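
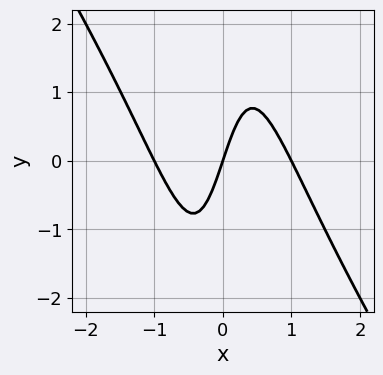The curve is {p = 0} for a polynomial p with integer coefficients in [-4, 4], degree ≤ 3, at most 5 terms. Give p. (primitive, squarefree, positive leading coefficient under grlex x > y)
3*x^3 + 2*x^2*y - 3*x + y

(a) Degree: no degree-2 curve has this shape, so deg p = 3.
(b) From the axis intercepts and sections: the x-axis gridline crossings are at x ∈ {-1, 0, 1}; one y-axis crossing is at y = 0.
(c) Matching integer coefficients to the picture gives p.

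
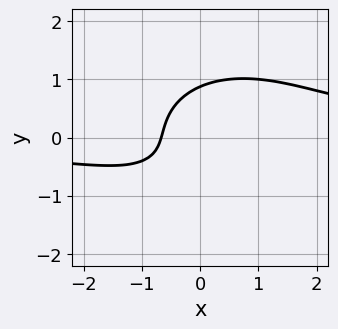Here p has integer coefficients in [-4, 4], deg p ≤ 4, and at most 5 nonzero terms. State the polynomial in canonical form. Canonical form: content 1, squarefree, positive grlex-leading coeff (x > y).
2*x^2*y + 3*y^3 - 3*x - 2

deg p = 3. A generic line meets the curve in up to 3 points.
The integer polynomial consistent with all of this is the stated p.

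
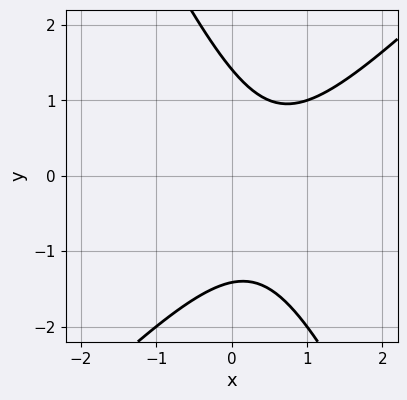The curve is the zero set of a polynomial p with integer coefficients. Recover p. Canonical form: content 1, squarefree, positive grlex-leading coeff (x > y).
2*x^2 - x*y - y^2 - 2*x + 2

1. Degree: no degree-1 curve has this shape, so deg p = 2.
2. Observable constraints: the curve avoids every integer x-axis point in the box.
3. The integer polynomial consistent with all of this is the stated p.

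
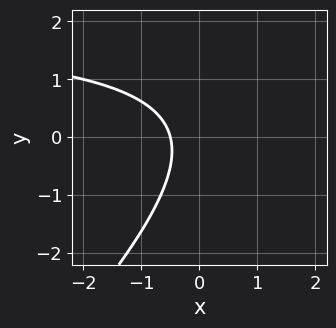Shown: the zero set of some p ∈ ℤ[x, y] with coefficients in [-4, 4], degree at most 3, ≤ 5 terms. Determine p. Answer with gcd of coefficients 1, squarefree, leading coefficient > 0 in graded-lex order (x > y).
(a) The degree is 2 — a generic line meets the curve in up to 2 points.
(b) From the visible intercepts: the curve avoids every integer y-axis point in the box.
(c) Fitting integer coefficients to these (and the overall shape) gives p.

x*y - y^2 - 2*x - 1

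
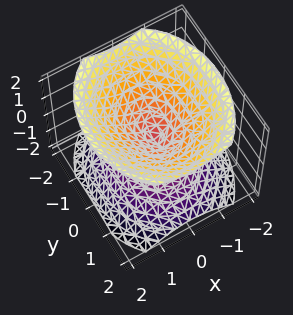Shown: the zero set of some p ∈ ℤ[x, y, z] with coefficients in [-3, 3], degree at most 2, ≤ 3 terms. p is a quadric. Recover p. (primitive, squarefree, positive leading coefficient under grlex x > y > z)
3*x^2 + 2*y^2 - 3*z^2

First, the picture has 2 separate pieces.
Then, degree: a double cone through the origin; a quadric, so deg p = 2.
Next, symmetries: mirror symmetry z ↦ −z ⇒ only even powers of z; it's symmetric under x → −x, forcing even powers of x; it's symmetric under y → −y, forcing even powers of y.
Next, observable constraints: one y-axis crossing is at y = 0; it meets the z-axis at z = 0 (among the integer gridlines); one x-axis crossing is at x = 0.
Finally, the integer polynomial consistent with all of this is the stated p.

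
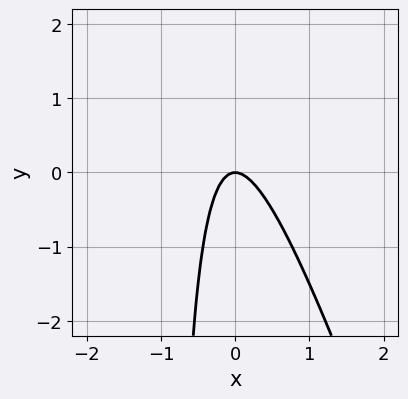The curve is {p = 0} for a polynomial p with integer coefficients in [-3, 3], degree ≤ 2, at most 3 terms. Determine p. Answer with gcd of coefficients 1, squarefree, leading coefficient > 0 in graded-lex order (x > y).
deg p = 2. No degree-1 curve has this shape.
Observable constraints: it meets the x-axis at x = 0 (among the integer gridlines); one y-axis crossing is at y = 0.
Fitting integer coefficients to these (and the overall shape) gives p.

3*x^2 + x*y + y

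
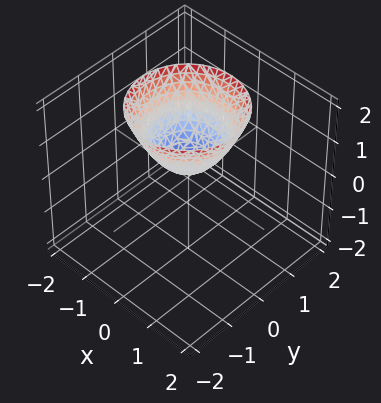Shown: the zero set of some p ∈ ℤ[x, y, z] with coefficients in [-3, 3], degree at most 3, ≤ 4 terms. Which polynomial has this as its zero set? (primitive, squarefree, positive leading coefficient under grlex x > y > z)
3*x^2 + 3*y^2 - 3*z + 1

deg p = 2. A generic line meets the surface in up to 2 points.
Symmetries: rotational symmetry about the z-axis ⇒ p depends on x, y only through x² + y².
Checking where it meets the axes: a circular section at z = 2 has radius between 1 and 2; no x-intercept at any integer in the box; it misses every integer gridline on the y-axis.
Assembling these constraints gives the stated polynomial.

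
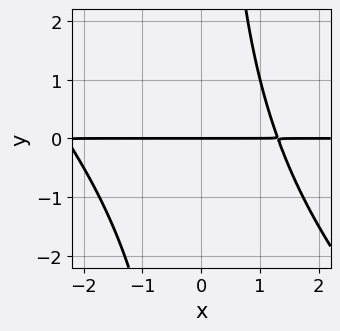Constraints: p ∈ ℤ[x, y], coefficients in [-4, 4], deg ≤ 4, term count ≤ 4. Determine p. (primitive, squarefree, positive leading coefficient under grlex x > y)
(a) Degree: the shape is more complex than any degree-2 curve, so deg p = 3.
(b) From the axis intercepts and sections: one y-axis crossing is at y = 0; every point of the x-axis in the box is on the curve.
(c) Putting this together gives p.

x^2*y + x*y^2 + x*y - 3*y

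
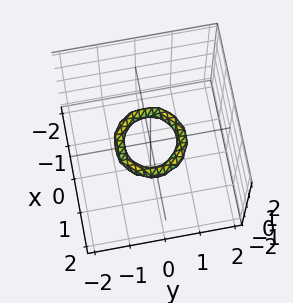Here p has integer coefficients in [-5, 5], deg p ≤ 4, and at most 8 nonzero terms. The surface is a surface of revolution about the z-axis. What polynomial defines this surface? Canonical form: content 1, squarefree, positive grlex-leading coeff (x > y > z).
The degree is 4 — no degree-3 surface has this shape.
Symmetries: rotational symmetry about the z-axis ⇒ p depends on x, y only through x² + y².
Observable constraints: a circular section at z = 0 has radius between 0 and 1; no z-intercept at any integer in the box; among the integer gridlines, it crosses the x-axis at x ∈ {-1, 1}; among the integer gridlines, it crosses the y-axis at y ∈ {-1, 1}.
Together with the visible shape, these determine p as stated.

2*x^4 + 4*x^2*y^2 + 2*y^4 - 3*x^2 - 3*y^2 + 3*z^2 + 1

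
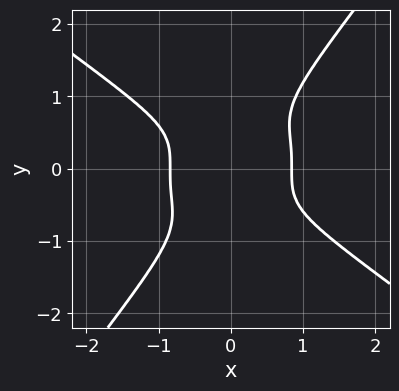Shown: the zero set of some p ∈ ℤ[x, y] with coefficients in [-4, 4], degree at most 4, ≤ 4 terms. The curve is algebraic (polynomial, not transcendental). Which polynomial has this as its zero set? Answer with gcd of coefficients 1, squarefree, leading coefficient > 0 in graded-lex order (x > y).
2*x^4 + 3*x*y^3 - 3*y^4 - 1

1. Degree: a generic line meets the curve in up to 4 points, so deg p = 4.
2. Checking where it meets the axes: the curve avoids every integer y-axis point in the box.
3. Putting this together gives p.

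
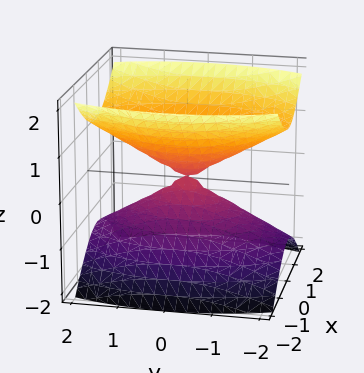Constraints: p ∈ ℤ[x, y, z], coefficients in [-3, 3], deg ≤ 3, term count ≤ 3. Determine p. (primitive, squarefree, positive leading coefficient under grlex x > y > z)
3*x^2 + y^2 - 3*z^2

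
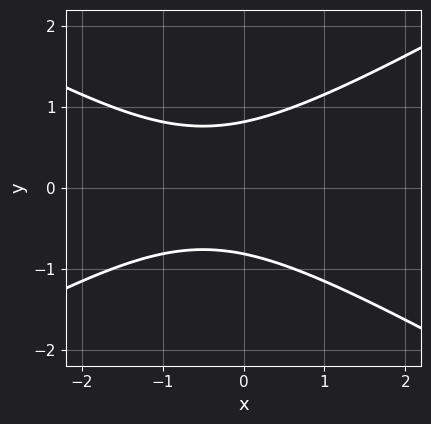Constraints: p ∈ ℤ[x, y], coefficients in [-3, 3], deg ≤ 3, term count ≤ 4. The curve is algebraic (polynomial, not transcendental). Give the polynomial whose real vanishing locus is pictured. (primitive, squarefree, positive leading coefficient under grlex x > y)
x^2 - 3*y^2 + x + 2

First, deg p = 2.
Next, symmetries: mirror symmetry y ↦ −y ⇒ only even powers of y.
Then, from the axis intercepts and sections: no x-intercept at any integer in the box.
Finally, assembling these constraints gives the stated polynomial.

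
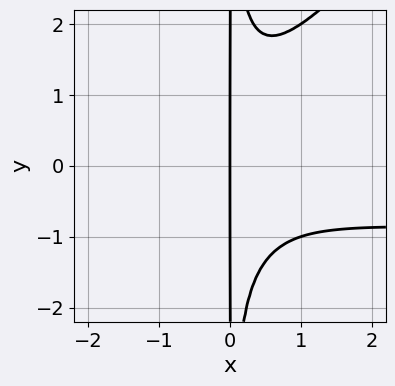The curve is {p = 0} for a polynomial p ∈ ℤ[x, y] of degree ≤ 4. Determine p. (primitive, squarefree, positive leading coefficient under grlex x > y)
(a) The degree is 4 — no degree-3 curve has this shape.
(b) Observable constraints: one x-axis crossing is at x = 0; every point of the y-axis in the box is on the curve.
(c) The integer polynomial consistent with all of this is the stated p.

x^3*y - x^2*y^2 + x^3 + x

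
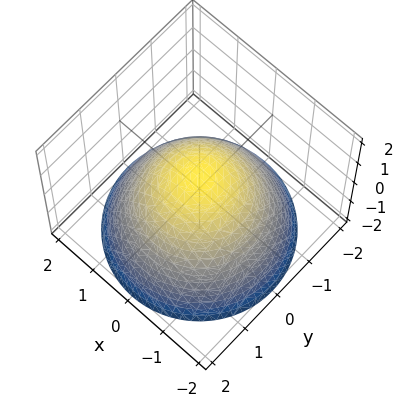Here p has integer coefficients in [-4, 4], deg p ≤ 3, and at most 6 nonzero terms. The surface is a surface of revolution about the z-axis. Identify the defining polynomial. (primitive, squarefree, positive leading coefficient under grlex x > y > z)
2*x^2 + 2*y^2 + 3*z - 2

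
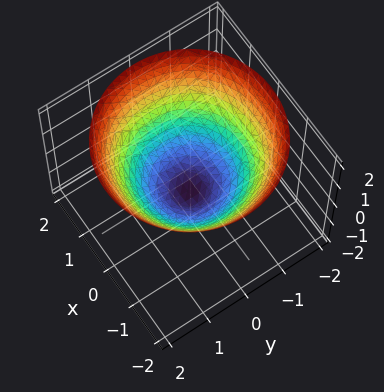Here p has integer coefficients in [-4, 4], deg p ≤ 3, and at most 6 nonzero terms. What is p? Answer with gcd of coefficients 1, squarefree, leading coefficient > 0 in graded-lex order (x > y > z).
(a) deg p = 2. The shape is more complex than any degree-1 surface.
(b) Symmetry: every cross-section ⟂ z is a circle, so x, y appear only via x² + y².
(c) Against the integer gridlines: among the integer gridlines, it crosses the x-axis at x ∈ {-1, 1}; a circular section at z = 0 has radius exactly 1.
(d) Solving for integer coefficients yields p as stated. Check: (0, -1, 0) on the y-axis lies on the surface, and p(0, -1, 0) = 0. ✓

2*x^2 + 2*y^2 - 3*z - 2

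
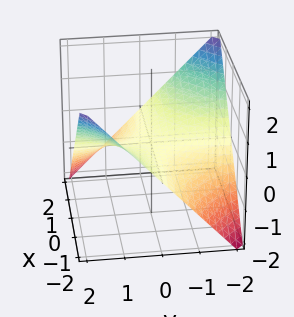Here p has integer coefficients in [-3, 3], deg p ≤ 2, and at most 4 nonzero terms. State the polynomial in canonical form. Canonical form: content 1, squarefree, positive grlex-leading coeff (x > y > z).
x*y + 2*z

The degree is 2 — a hyperbolic paraboloid; a quadric.
Against the integer gridlines: the visible x-axis segment lies entirely on the surface; the visible y-axis segment lies entirely on the surface.
Matching integer coefficients to the picture gives p.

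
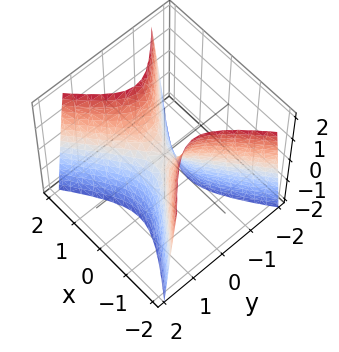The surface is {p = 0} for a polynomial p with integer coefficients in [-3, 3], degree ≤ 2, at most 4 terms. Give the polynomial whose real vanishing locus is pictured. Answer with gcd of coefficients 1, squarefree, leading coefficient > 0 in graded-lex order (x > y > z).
2*x^2 - 3*y^2 - z

(a) deg p = 2.
(b) Symmetries: it's symmetric under y → −y, forcing even powers of y; it's symmetric under x → −x, forcing even powers of x.
(c) Observable constraints: it crosses the x-axis at the gridline x = 0; it crosses the z-axis at the gridline z = 0.
(d) Together with the visible shape, these determine p as stated.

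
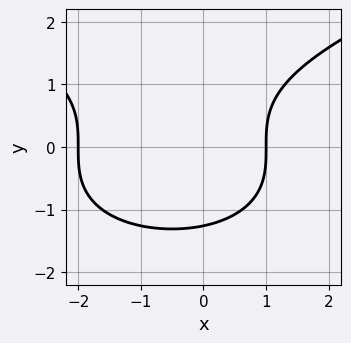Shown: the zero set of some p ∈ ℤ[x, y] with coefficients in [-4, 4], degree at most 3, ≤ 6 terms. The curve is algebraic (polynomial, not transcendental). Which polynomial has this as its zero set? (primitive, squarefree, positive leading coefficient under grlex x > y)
First, deg p = 3. No degree-2 curve has this shape.
Next, reading off the gridlines: among the integer gridlines, it crosses the x-axis at x ∈ {-2, 1}.
Finally, matching integer coefficients to the picture gives p.

y^3 - x^2 - x + 2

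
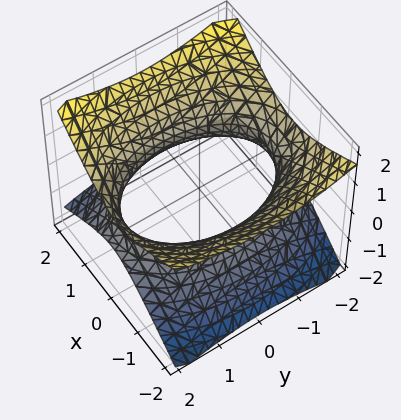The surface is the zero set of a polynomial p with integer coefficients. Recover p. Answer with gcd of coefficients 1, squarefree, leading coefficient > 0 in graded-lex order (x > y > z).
2*x^2 + x*z + y^2 - 3*z^2 - 3

First, deg p = 2.
Next, reading off the gridlines: the surface avoids every integer z-axis point in the box.
Finally, putting this together gives p.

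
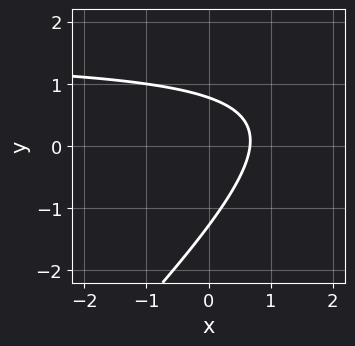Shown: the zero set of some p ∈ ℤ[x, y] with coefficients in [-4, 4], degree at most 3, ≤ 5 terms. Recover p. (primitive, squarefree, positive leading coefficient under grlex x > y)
(a) Degree: the shape is more complex than any degree-1 curve, so deg p = 2.
(b) The integer polynomial consistent with all of this is the stated p.

2*x*y - 2*y^2 - 3*x - y + 2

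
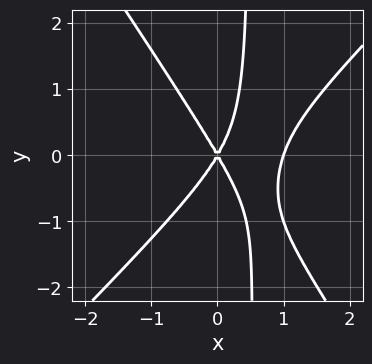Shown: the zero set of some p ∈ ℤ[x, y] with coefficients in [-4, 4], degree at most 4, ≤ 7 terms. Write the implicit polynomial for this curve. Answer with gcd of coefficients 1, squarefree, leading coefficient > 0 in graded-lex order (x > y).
3*x^3 - x^2*y - 2*x*y^2 - 3*x^2 + y^2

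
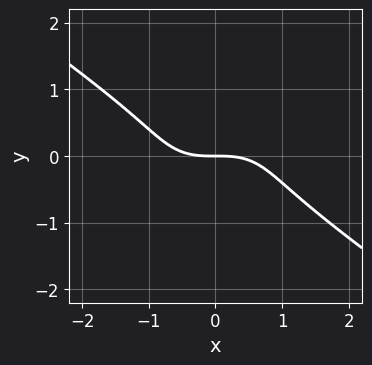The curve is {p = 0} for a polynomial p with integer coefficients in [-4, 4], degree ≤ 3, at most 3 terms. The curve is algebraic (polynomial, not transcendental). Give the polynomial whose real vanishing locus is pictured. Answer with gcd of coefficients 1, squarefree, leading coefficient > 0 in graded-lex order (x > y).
x^3 + 3*y^3 + 2*y

First, degree: no degree-2 curve has this shape, so deg p = 3.
Next, from the axis intercepts and sections: it meets the x-axis at x = 0 (among the integer gridlines); one y-axis crossing is at y = 0.
Finally, putting this together gives p.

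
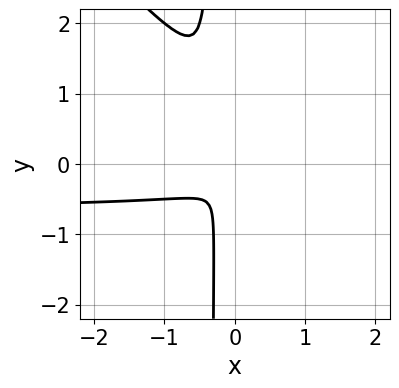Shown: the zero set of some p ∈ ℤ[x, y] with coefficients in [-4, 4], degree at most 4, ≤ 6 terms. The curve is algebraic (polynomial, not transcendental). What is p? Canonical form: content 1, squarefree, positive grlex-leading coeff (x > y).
1. Degree: no degree-2 curve has this shape, so deg p = 3.
2. Putting this together gives p.

3*x^2*y + 3*x*y^2 + 2*x^2 + y^2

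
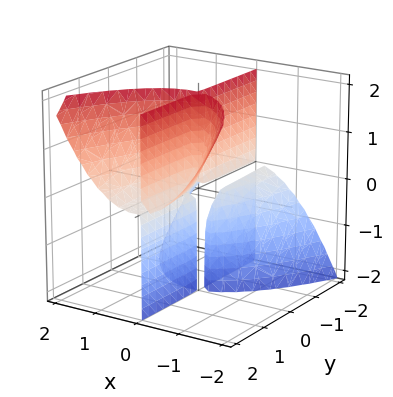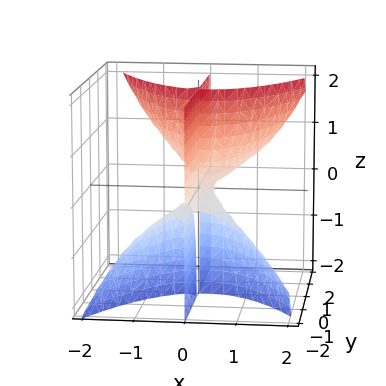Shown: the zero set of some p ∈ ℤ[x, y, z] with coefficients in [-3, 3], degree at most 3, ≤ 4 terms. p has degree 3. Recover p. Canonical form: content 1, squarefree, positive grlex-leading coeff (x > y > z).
3*x^3 - 3*x*y*z - x^2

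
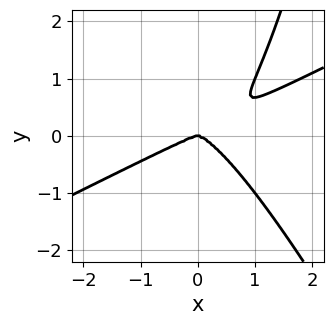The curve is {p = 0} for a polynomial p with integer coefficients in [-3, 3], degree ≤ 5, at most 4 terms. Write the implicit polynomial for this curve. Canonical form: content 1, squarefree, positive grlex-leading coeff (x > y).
2*x^4 - 3*x^3*y - 2*x^2*y^2 + 3*y^3

1. deg p = 4.
2. Observable constraints: it crosses the x-axis at the gridline x = 0; it crosses the y-axis at the gridline y = 0.
3. Assembling these constraints gives the stated polynomial.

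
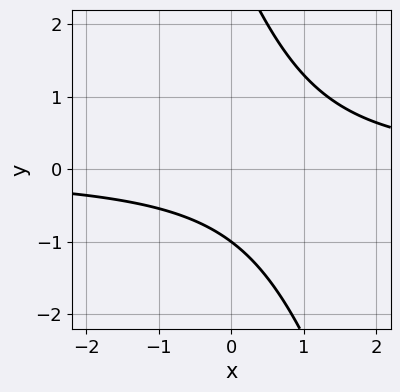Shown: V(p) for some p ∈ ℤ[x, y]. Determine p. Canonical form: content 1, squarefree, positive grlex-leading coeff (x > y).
(a) deg p = 2. The shape is more complex than any degree-1 curve.
(b) From the visible intercepts: one y-axis crossing is at y = -1; it misses every integer gridline on the x-axis.
(c) The integer polynomial consistent with all of this is the stated p.

3*x*y + y^2 - 2*y - 3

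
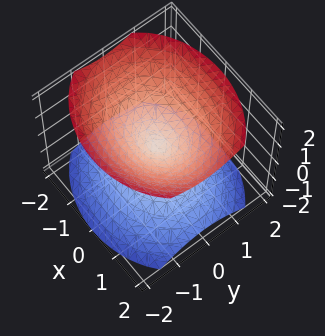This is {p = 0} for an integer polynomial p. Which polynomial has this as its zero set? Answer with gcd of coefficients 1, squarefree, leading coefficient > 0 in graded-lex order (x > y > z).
The picture has 2 separate pieces.
The degree is 2 — two nappes meeting at a single point; a quadric.
Symmetries: mirror symmetry y ↦ −y ⇒ only even powers of y; mirror symmetry x ↦ −x ⇒ only even powers of x; mirror symmetry z ↦ −z ⇒ only even powers of z.
From the visible intercepts: one x-axis crossing is at x = 0; it crosses the y-axis at the gridline y = 0; it crosses the z-axis at the gridline z = 0.
These observations pin down the coefficients.

2*x^2 + 3*y^2 - 3*z^2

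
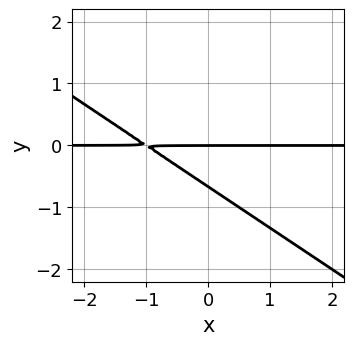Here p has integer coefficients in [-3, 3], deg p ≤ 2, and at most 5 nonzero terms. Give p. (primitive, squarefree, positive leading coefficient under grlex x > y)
2*x*y + 3*y^2 + 2*y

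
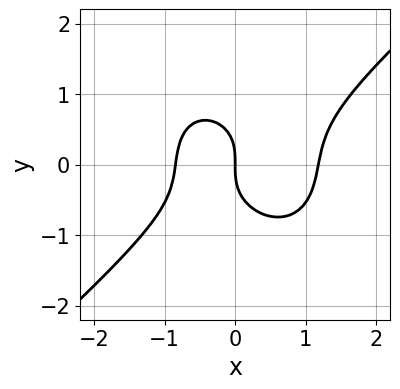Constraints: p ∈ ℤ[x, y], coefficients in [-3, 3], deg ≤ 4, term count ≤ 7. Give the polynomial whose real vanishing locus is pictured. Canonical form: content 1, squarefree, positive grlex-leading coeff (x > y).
3*x^3 - x^2*y - 3*y^3 - x^2 - 3*x

(a) Degree: a generic line meets the curve in up to 3 points, so deg p = 3.
(b) From the visible intercepts: it meets the x-axis at x = 0 (among the integer gridlines); one y-axis crossing is at y = 0.
(c) Solving for integer coefficients yields p as stated.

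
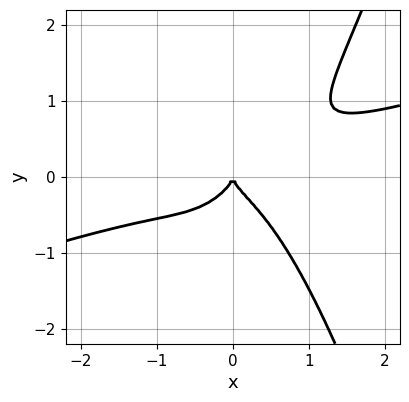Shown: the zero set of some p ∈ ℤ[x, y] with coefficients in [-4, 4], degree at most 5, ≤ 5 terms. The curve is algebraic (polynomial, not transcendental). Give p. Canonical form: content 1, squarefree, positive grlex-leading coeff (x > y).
x^4 - 3*x^3*y + 2*y^3 + x^2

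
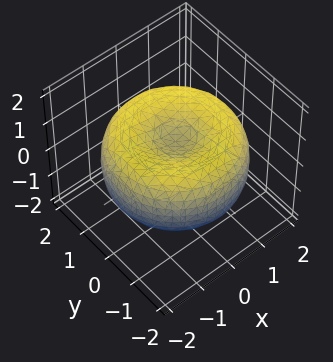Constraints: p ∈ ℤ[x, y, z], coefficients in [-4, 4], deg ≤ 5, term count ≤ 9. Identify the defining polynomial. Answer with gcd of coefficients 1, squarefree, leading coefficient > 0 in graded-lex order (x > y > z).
First, the degree is 4 — the shape is more complex than any degree-3 surface.
Next, symmetries: the surface is invariant under rotation about z: p = q(x² + y², z).
Next, observable constraints: a circular section at z = -1 has radius exactly 1.
Finally, the integer polynomial consistent with all of this is the stated p.

x^4 + 2*x^2*y^2 + y^4 - 3*x^2 - 3*y^2 + 3*z^2 - 1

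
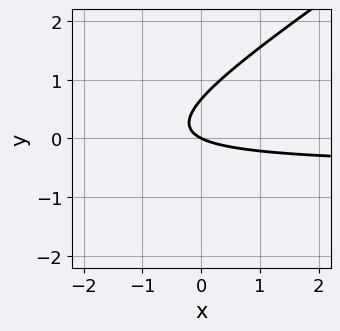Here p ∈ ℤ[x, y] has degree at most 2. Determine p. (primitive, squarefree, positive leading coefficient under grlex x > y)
2*x*y - 3*y^2 + x + 2*y

(a) deg p = 2.
(b) From the visible intercepts: it meets the x-axis at x = 0 (among the integer gridlines); it meets the y-axis at y = 0 (among the integer gridlines).
(c) Matching integer coefficients to the picture gives p.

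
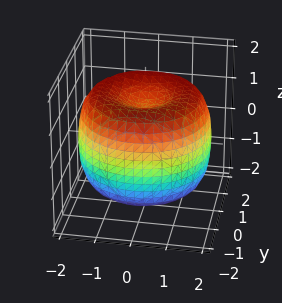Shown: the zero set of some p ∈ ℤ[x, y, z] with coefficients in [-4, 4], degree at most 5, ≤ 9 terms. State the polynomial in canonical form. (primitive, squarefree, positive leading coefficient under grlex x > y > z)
Degree: no degree-3 surface has this shape, so deg p = 4.
By symmetry, the z-axis is an axis of rotation, so x and y enter only as x² + y².
Against the integer gridlines: among the integer gridlines, it crosses the z-axis at z ∈ {-1, 1}; a circular section at z = -1 has radius between 1 and 2.
Solving for integer coefficients yields p as stated.

x^4 + 2*x^2*y^2 + y^4 - 3*x^2 - 3*y^2 + 2*z^2 - 2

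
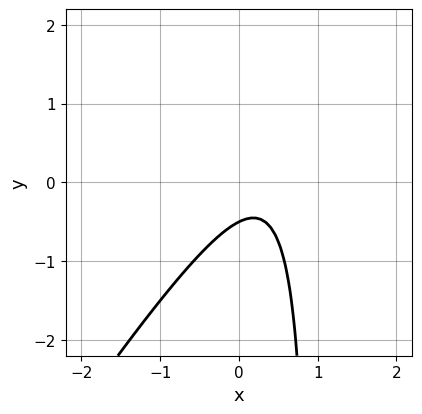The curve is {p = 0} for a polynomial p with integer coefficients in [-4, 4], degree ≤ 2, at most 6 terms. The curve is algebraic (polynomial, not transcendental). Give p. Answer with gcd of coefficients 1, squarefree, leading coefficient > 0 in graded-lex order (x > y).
3*x^2 - 2*x*y - 2*x + 2*y + 1

(a) The degree is 2 — a generic line meets the curve in up to 2 points.
(b) Observable constraints: no x-intercept at any integer in the box.
(c) These observations pin down the coefficients.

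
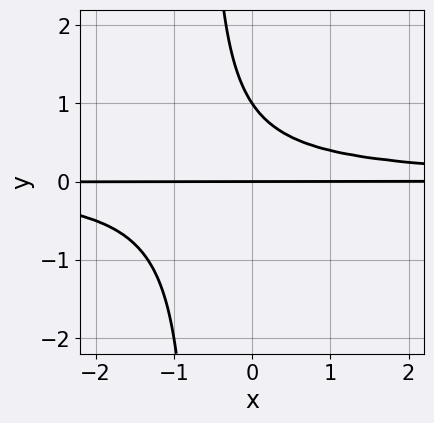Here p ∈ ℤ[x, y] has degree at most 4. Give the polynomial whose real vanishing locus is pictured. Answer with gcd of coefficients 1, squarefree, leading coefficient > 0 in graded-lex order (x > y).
3*x*y^2 + 2*y^2 - 2*y

1. The degree is 3 — no degree-2 curve has this shape.
2. Observable constraints: the visible x-axis segment lies entirely on the curve; among the integer gridlines, it crosses the y-axis at y ∈ {0, 1}.
3. Together with the visible shape, these determine p as stated.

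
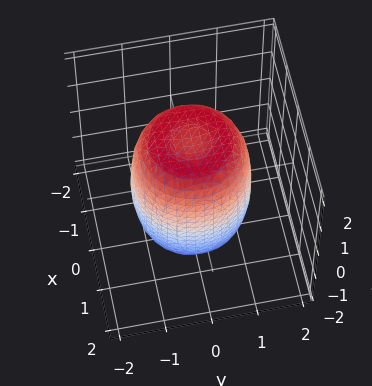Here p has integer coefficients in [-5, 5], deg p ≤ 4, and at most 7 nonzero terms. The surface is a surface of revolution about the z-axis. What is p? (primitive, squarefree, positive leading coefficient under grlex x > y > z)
2*x^4 + 4*x^2*y^2 + 2*y^4 - 2*x^2 - 2*y^2 + z^2 - 2

1. deg p = 4. No degree-3 surface has this shape.
2. Symmetries: the z-axis is an axis of rotation, so x and y enter only as x² + y².
3. Observable constraints: a circular section at z = -1 has radius between 1 and 2.
4. Assembling these constraints gives the stated polynomial.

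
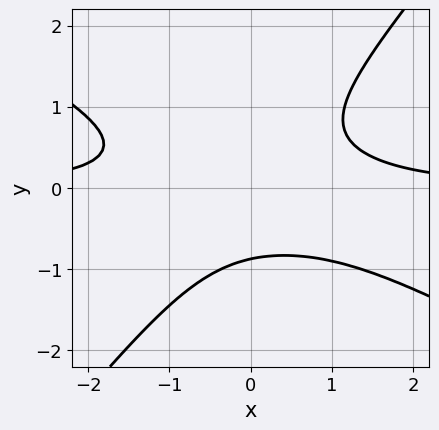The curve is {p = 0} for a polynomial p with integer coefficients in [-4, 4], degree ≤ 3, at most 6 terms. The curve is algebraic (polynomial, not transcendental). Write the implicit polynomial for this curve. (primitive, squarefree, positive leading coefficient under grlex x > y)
2*x^2*y + 2*x*y^2 - 3*y^3 - 2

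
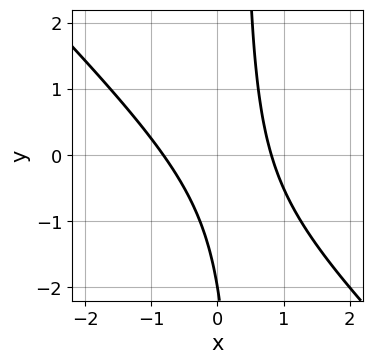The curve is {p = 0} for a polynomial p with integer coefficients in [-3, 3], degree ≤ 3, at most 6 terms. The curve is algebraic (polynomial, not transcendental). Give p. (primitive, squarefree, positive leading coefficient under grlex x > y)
First, deg p = 2.
Then, reading off the gridlines: it meets the y-axis at y = -2 (among the integer gridlines).
Finally, these observations pin down the coefficients.

3*x^2 + 3*x*y - y - 2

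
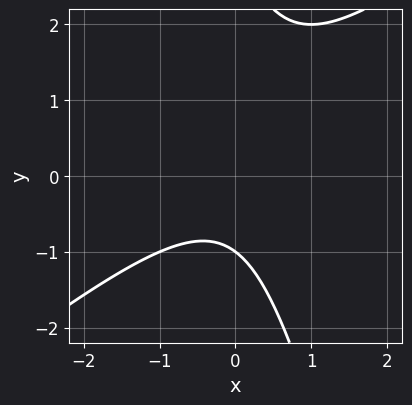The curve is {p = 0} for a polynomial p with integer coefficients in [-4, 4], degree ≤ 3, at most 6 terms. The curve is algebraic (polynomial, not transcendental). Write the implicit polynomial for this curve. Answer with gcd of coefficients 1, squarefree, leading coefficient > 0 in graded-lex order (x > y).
3*x^2 - 3*x*y - y^2 + 2*y + 3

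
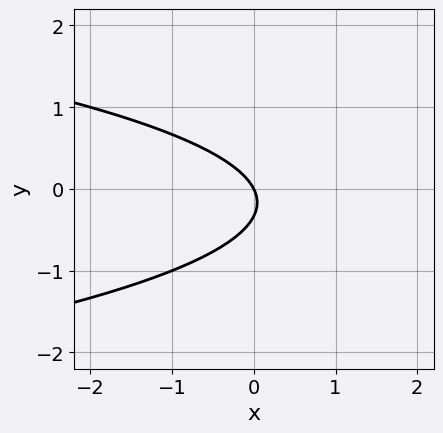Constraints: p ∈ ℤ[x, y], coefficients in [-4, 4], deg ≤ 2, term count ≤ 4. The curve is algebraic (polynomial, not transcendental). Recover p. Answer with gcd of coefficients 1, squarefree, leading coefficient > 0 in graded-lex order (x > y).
(a) deg p = 2.
(b) From the axis intercepts and sections: it crosses the y-axis at the gridline y = 0; it meets the x-axis at x = 0 (among the integer gridlines).
(c) Matching integer coefficients to the picture gives p.

3*y^2 + 2*x + y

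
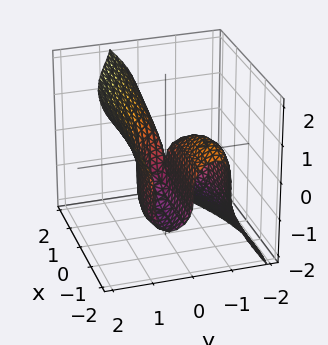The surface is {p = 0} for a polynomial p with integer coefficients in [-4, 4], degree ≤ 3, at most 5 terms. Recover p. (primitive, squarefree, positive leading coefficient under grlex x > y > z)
x^2*y + 2*y^3 - z^3 + 3*x*y

1. Degree: a generic line meets the surface in up to 3 points, so deg p = 3.
2. From the axis intercepts and sections: every point of the x-axis in the box is on the surface; it meets the z-axis at z = 0 (among the integer gridlines); one y-axis crossing is at y = 0.
3. These observations pin down the coefficients.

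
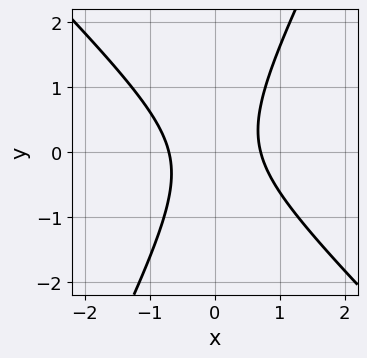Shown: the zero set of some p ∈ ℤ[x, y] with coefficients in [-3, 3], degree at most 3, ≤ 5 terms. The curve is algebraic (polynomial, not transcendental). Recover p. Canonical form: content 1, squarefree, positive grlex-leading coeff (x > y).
2*x^2 + x*y - y^2 - 1

(a) The degree is 2 — the shape is more complex than any degree-1 curve.
(b) Observable constraints: it misses every integer gridline on the y-axis.
(c) Putting this together gives p.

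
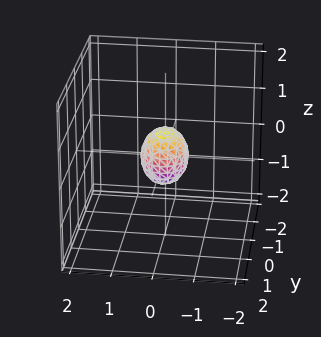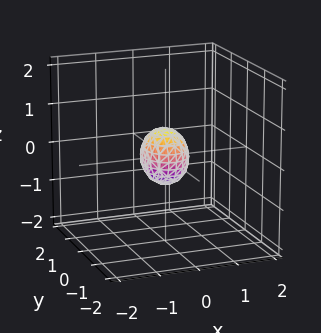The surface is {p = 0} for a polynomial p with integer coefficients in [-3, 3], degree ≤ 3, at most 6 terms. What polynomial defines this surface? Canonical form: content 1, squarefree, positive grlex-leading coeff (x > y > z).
3*x^2 + 2*y^2 + 2*z^2 - 1

First, degree: a closed, bounded, convex surface; a quadric, so deg p = 2.
Next, symmetries: it's symmetric under y → −y, forcing even powers of y; it's symmetric under x → −x, forcing even powers of x; it's symmetric under z → −z, forcing even powers of z.
Finally, fitting integer coefficients to these (and the overall shape) gives p.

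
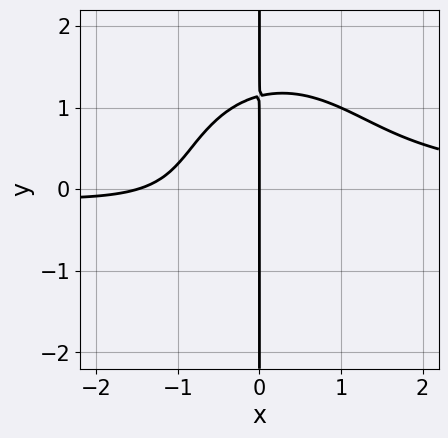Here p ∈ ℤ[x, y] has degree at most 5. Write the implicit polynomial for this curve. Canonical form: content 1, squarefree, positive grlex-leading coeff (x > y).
(a) Degree: a generic line meets the curve in up to 4 points, so deg p = 4.
(b) Against the integer gridlines: every point of the y-axis in the box is on the curve; it crosses the x-axis at the gridline x = 0.
(c) Matching integer coefficients to the picture gives p.

3*x^3*y + 2*x*y^3 - 2*x^2 - 3*x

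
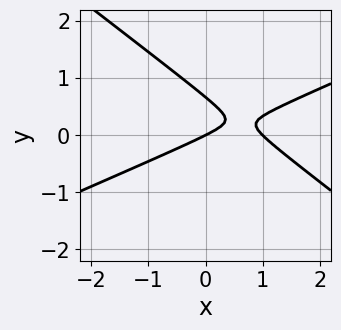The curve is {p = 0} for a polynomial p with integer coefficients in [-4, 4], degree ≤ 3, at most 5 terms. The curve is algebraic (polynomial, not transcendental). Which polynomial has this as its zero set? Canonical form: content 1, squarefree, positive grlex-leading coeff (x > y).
x^2 - x*y - 3*y^2 - x + 2*y

First, the degree is 2 — no degree-1 curve has this shape.
Next, against the integer gridlines: among the integer gridlines, it crosses the x-axis at x ∈ {0, 1}; it meets the y-axis at y = 0 (among the integer gridlines).
Finally, putting this together gives p.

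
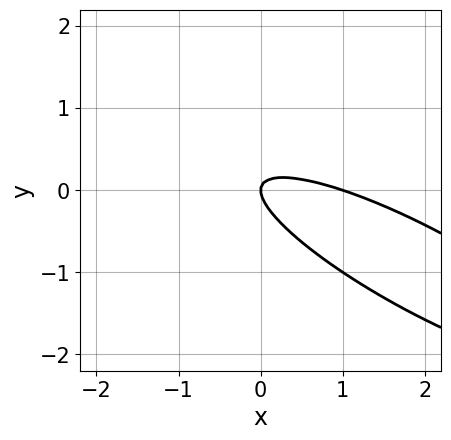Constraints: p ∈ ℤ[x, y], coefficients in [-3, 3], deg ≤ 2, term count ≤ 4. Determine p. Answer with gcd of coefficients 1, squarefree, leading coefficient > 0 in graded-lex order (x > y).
Degree: no degree-1 curve has this shape, so deg p = 2.
From the visible intercepts: it crosses the y-axis at the gridline y = 0; the x-axis gridline crossings are at x ∈ {0, 1}.
Solving for integer coefficients yields p as stated.

x^2 + 3*x*y + 3*y^2 - x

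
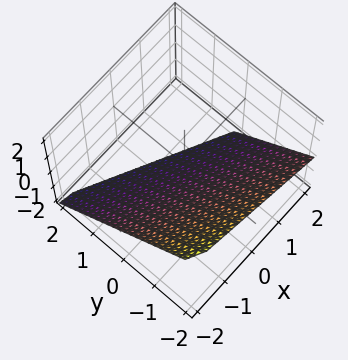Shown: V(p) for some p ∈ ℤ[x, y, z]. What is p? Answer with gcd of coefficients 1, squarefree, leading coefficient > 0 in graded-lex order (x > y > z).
(a) Degree: the surface is flat (a plane), so deg p = 1.
(b) Observable constraints: one y-axis crossing is at y = -1; it crosses the x-axis at the gridline x = -2; it crosses the z-axis at the gridline z = -1.
(c) Putting this together gives p.

x + 2*y + 2*z + 2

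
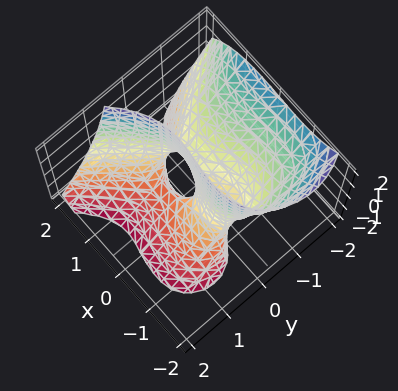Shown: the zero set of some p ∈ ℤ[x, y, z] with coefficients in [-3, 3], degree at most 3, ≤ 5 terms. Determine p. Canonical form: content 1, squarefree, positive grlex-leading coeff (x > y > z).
1. deg p = 3. A generic line meets the surface in up to 3 points.
2. Against the integer gridlines: it meets the y-axis at y = 0 (among the integer gridlines); the visible z-axis segment lies entirely on the surface; the x-axis gridline crossings are at x ∈ {-1, 0, 1}.
3. Together with the visible shape, these determine p as stated.

x^3 - 3*y^2 - 3*y*z - x - 2*y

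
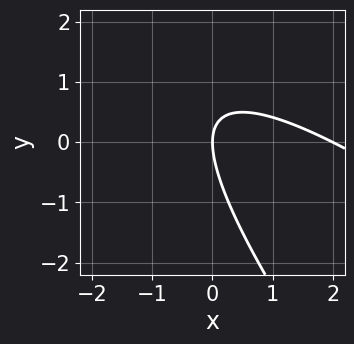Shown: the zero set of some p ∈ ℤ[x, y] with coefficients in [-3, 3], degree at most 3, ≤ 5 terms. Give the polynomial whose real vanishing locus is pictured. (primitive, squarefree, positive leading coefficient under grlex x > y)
x^2 + 2*x*y + y^2 - 2*x

The degree is 2 — the shape is more complex than any degree-1 curve.
From the axis intercepts and sections: the x-axis gridline crossings are at x ∈ {0, 2}; it crosses the y-axis at the gridline y = 0.
Together with the visible shape, these determine p as stated.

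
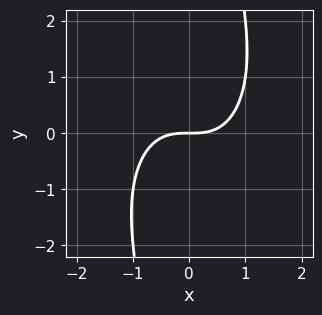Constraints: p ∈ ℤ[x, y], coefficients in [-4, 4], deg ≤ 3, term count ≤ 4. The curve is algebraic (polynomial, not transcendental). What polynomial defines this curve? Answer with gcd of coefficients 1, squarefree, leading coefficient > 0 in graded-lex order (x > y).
2*x^3 + x*y^2 - 3*y

(a) The degree is 3 — the shape is more complex than any degree-2 curve.
(b) Against the integer gridlines: it meets the x-axis at x = 0 (among the integer gridlines); it meets the y-axis at y = 0 (among the integer gridlines).
(c) These observations pin down the coefficients.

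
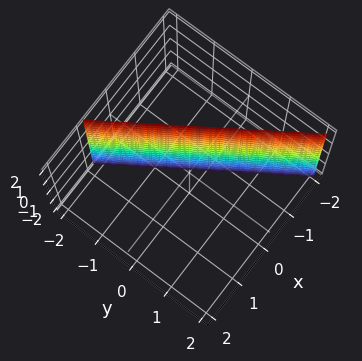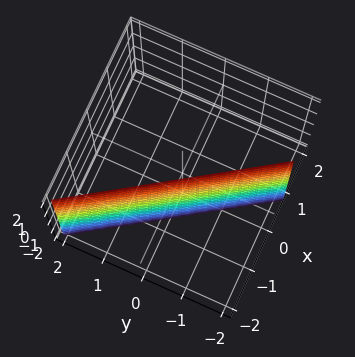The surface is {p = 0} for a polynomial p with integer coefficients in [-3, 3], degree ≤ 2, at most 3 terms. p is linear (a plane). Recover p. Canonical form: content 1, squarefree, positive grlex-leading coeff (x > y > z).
3*x + 2*y + 2

(a) deg p = 1. The surface is flat (a plane).
(b) Observable constraints: no z-intercept at any integer in the box; one y-axis crossing is at y = -1.
(c) These observations pin down the coefficients.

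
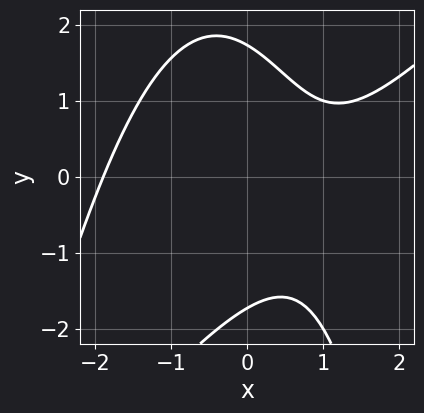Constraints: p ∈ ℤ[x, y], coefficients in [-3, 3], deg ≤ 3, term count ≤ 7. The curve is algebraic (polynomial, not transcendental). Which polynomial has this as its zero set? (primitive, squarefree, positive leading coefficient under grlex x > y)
x^3 - x^2*y - y^2 - 2*x + 3

deg p = 3. No degree-2 curve has this shape.
Putting this together gives p.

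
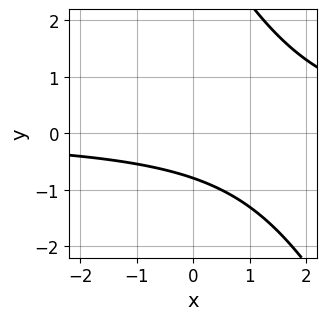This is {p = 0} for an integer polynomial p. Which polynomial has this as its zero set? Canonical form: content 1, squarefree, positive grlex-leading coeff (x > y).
First, degree: a generic line meets the curve in up to 2 points, so deg p = 2.
Then, checking where it meets the axes: the curve avoids every integer x-axis point in the box.
Finally, fitting integer coefficients to these (and the overall shape) gives p.

2*x*y + y^2 - 3*y - 3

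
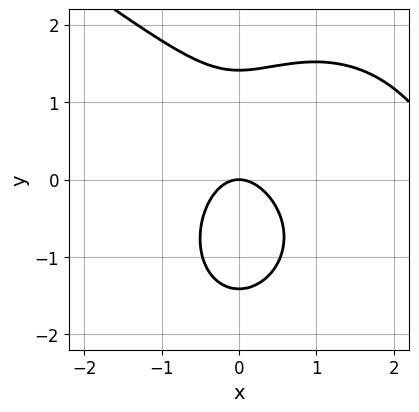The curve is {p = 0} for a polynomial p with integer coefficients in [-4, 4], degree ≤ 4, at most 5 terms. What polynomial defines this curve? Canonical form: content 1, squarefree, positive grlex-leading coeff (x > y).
(a) Degree: the shape is more complex than any degree-2 curve, so deg p = 3.
(b) Against the integer gridlines: it meets the x-axis at x = 0 (among the integer gridlines); it meets the y-axis at y = 0 (among the integer gridlines).
(c) The integer polynomial consistent with all of this is the stated p.

x^3 + x^2*y + y^3 - 3*x^2 - 2*y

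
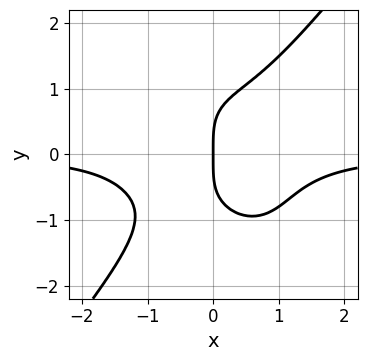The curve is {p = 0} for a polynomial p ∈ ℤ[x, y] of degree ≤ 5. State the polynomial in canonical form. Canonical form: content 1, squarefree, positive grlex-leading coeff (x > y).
1. deg p = 4. No degree-3 curve has this shape.
2. Checking where it meets the axes: it crosses the x-axis at the gridline x = 0; it meets the y-axis at y = 0 (among the integer gridlines).
3. Assembling these constraints gives the stated polynomial.

2*x^3*y - y^4 + 2*x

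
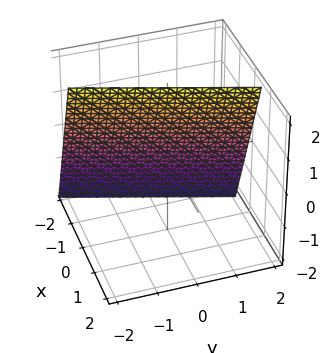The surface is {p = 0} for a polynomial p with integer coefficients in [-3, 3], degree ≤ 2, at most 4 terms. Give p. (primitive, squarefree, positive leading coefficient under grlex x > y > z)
First, deg p = 1. The surface is flat (a plane).
Next, reading off the gridlines: it crosses the y-axis at the gridline y = 2; it crosses the z-axis at the gridline z = 2.
Finally, the integer polynomial consistent with all of this is the stated p.

3*x - y - z + 2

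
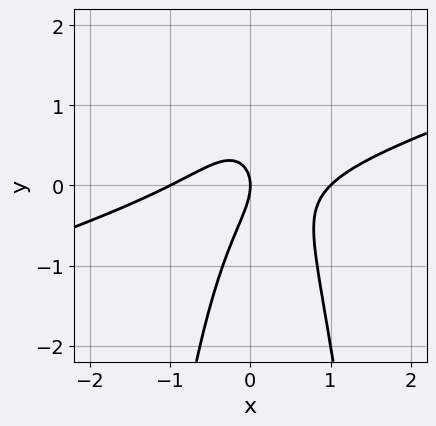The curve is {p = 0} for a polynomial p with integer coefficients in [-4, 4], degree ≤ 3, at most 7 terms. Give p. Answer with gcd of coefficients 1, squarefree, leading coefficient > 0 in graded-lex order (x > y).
x^3 - 3*x^2*y + x*y - y^2 - x

First, deg p = 3. The shape is more complex than any degree-2 curve.
Next, observable constraints: the x-axis gridline crossings are at x ∈ {-1, 0, 1}; one y-axis crossing is at y = 0.
Finally, together with the visible shape, these determine p as stated.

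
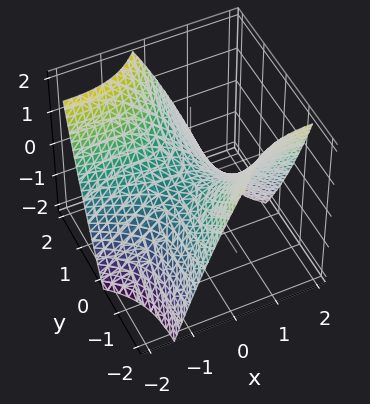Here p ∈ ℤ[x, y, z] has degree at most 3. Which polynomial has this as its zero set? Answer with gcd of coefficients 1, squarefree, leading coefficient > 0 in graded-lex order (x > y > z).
x^2 + 3*x*y - y^2 + 3*z

1. Degree: no degree-1 surface has this shape, so deg p = 2.
2. Against the integer gridlines: it meets the z-axis at z = 0 (among the integer gridlines); it meets the x-axis at x = 0 (among the integer gridlines); one y-axis crossing is at y = 0.
3. Solving for integer coefficients yields p as stated.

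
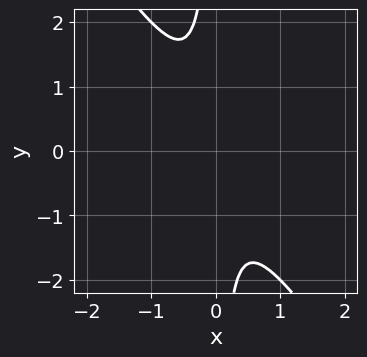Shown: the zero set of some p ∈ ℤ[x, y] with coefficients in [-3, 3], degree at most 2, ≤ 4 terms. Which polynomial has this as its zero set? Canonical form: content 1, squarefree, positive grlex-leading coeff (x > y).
3*x^2 + 2*x*y + 1

(a) deg p = 2. No degree-1 curve has this shape.
(b) Checking where it meets the axes: it misses every integer gridline on the y-axis; it misses every integer gridline on the x-axis.
(c) These observations pin down the coefficients.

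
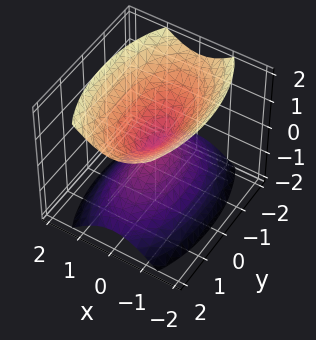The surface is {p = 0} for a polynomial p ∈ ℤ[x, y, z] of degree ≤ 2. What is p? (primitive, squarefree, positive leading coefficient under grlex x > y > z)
3*x^2 + y^2 - 2*z^2

There are 2 components. They look like related sheets of one shape, so recover p as a whole.
deg p = 2. A double cone through the origin; a quadric.
Symmetries: it's symmetric under y → −y, forcing even powers of y; mirror symmetry z ↦ −z ⇒ only even powers of z; mirror symmetry x ↦ −x ⇒ only even powers of x.
Against the integer gridlines: one z-axis crossing is at z = 0; one x-axis crossing is at x = 0; it crosses the y-axis at the gridline y = 0.
Solving for integer coefficients yields p as stated.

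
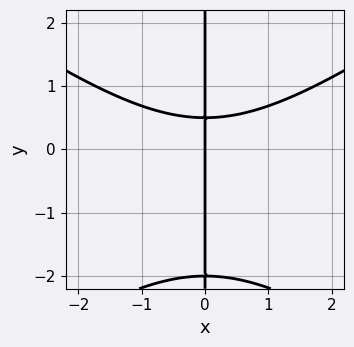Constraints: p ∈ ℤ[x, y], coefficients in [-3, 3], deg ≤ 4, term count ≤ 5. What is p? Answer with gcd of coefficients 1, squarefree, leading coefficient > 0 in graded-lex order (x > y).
x^3 - 2*x*y^2 - 3*x*y + 2*x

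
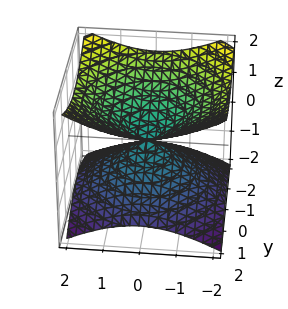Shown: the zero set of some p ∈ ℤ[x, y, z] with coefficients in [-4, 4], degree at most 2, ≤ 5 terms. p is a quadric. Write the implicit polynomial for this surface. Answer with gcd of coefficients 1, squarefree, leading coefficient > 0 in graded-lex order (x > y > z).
x^2 + y^2 - 2*z^2

1. The degree is 2 — a double cone through the origin; a quadric.
2. Symmetries: the z-axis is an axis of rotation, so x and y enter only as x² + y²; it's symmetric under z → −z, forcing even powers of z.
3. Observable constraints: it meets the z-axis at z = 0 (among the integer gridlines); a circular section at z = -1 has radius between 1 and 2; it crosses the y-axis at the gridline y = 0; one x-axis crossing is at x = 0.
4. Matching integer coefficients to the picture gives p.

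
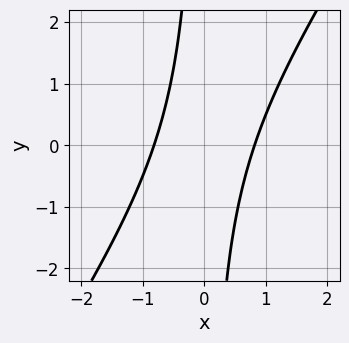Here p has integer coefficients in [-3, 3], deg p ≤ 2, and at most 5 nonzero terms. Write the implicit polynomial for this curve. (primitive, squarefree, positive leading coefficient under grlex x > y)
3*x^2 - 2*x*y - 2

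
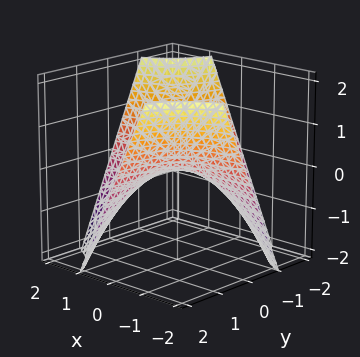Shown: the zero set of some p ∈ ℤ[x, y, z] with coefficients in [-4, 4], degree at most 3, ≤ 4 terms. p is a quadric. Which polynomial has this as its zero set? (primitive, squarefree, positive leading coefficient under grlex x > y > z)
x*y + z

First, degree: a saddle surface; a quadric, so deg p = 2.
Next, reading off the gridlines: the visible y-axis segment lies entirely on the surface; one z-axis crossing is at z = 0.
Finally, together with the visible shape, these determine p as stated.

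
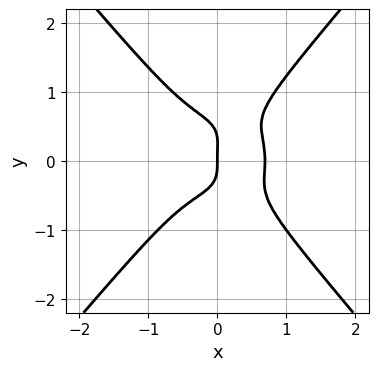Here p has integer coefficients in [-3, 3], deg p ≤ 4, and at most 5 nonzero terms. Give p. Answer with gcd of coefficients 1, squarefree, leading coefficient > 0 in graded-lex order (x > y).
1. The degree is 4 — the shape is more complex than any degree-3 curve.
2. Observable constraints: it crosses the x-axis at the gridline x = 0; one y-axis crossing is at y = 0.
3. The integer polynomial consistent with all of this is the stated p.

3*x^4 + 2*x^2*y^2 - 3*y^4 + y^3 - x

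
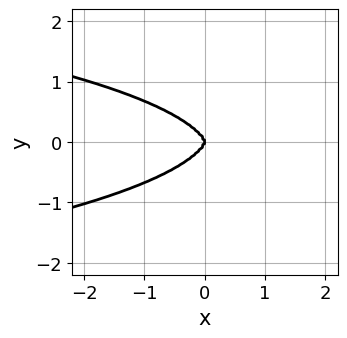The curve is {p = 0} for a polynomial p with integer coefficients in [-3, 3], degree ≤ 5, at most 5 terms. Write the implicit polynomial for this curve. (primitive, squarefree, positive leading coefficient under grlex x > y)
3*x^2*y^2 + 3*y^4 + 2*x^3

Degree: the shape is more complex than any degree-3 curve, so deg p = 4.
Symmetries: mirror symmetry y ↦ −y ⇒ only even powers of y.
From the axis intercepts and sections: it meets the x-axis at x = 0 (among the integer gridlines); it crosses the y-axis at the gridline y = 0.
Putting this together gives p.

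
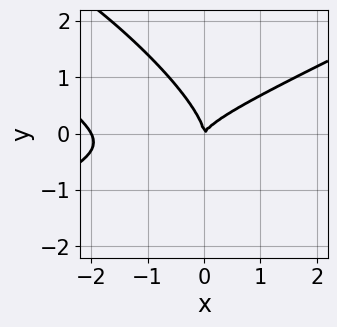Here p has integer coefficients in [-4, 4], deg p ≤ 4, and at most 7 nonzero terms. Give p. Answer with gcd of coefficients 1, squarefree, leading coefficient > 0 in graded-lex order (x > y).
x^3 - 3*x*y^2 - 3*y^3 + 2*x^2 - x*y

First, degree: a generic line meets the curve in up to 3 points, so deg p = 3.
Next, checking where it meets the axes: it meets the y-axis at y = 0 (among the integer gridlines); among the integer gridlines, it crosses the x-axis at x ∈ {-2, 0}.
Finally, solving for integer coefficients yields p as stated.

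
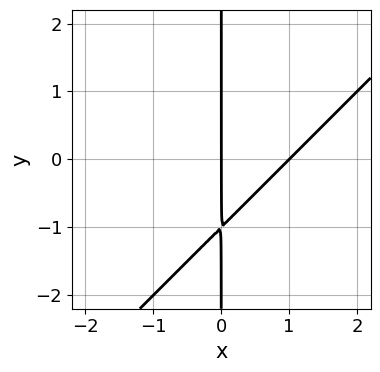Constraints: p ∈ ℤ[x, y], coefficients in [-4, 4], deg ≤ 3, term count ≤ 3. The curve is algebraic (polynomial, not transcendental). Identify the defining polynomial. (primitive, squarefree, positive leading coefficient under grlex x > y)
(a) Degree: no degree-1 curve has this shape, so deg p = 2.
(b) Checking where it meets the axes: the visible y-axis segment lies entirely on the curve; the x-axis gridline crossings are at x ∈ {0, 1}.
(c) Matching integer coefficients to the picture gives p.

x^2 - x*y - x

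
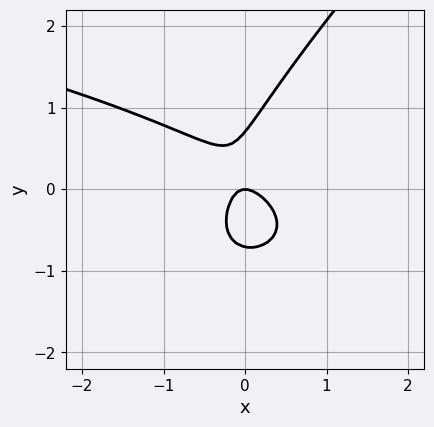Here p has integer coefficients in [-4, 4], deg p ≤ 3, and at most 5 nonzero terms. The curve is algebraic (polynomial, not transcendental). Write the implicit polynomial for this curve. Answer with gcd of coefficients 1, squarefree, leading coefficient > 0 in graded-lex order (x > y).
(a) The degree is 3 — no degree-2 curve has this shape.
(b) Reading off the gridlines: one x-axis crossing is at x = 0; one y-axis crossing is at y = 0.
(c) Fitting integer coefficients to these (and the overall shape) gives p.

2*x*y^2 - 2*y^3 + 3*x^2 + 2*x*y + y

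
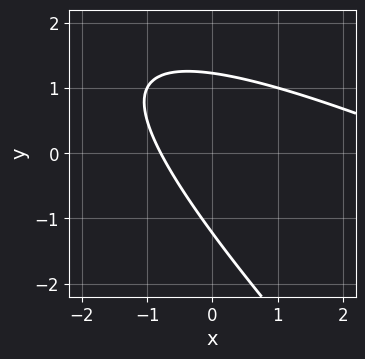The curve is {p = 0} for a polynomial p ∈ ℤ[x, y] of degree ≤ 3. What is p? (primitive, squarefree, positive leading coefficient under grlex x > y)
x^2 + 3*x*y + 2*y^2 - 3*x - 3

First, deg p = 2. The shape is more complex than any degree-1 curve.
Finally, solving for integer coefficients yields p as stated.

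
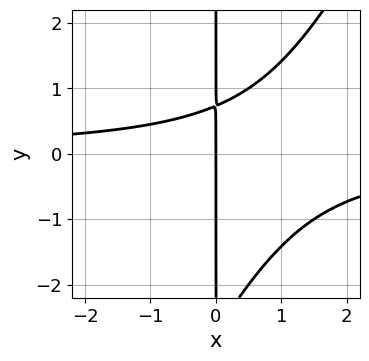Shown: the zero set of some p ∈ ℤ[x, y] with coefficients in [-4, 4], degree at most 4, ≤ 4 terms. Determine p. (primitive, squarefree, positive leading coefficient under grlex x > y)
The degree is 3 — a generic line meets the curve in up to 3 points.
Reading off the gridlines: one x-axis crossing is at x = 0; every point of the y-axis in the box is on the curve.
Solving for integer coefficients yields p as stated.

2*x^2*y - x*y^2 - 2*x*y + 2*x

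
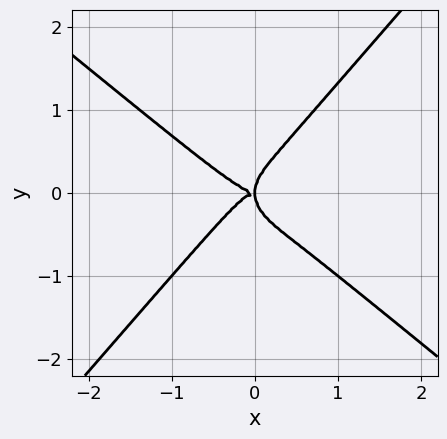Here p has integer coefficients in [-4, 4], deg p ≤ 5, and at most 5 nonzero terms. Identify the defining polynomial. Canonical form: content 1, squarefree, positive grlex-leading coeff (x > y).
3*x^4 + 2*x^3*y - 3*y^4 + 2*x*y^2

Degree: the shape is more complex than any degree-3 curve, so deg p = 4.
Against the integer gridlines: it meets the y-axis at y = 0 (among the integer gridlines); one x-axis crossing is at x = 0.
Together with the visible shape, these determine p as stated.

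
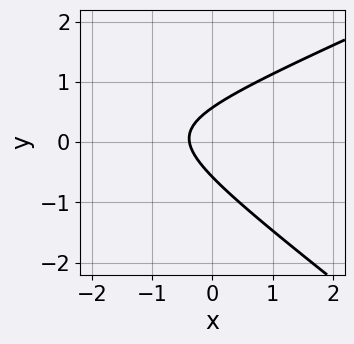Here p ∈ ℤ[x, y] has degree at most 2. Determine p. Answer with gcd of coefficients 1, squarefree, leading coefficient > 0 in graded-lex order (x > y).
x^2 - x*y - 3*y^2 + 3*x + 1

1. Degree: a generic line meets the curve in up to 2 points, so deg p = 2.
2. The integer polynomial consistent with all of this is the stated p.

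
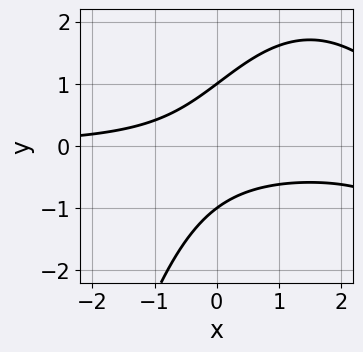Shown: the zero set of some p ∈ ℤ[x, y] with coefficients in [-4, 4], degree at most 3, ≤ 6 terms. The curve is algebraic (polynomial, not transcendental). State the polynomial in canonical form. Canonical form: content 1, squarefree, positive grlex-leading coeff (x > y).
The degree is 3 — no degree-2 curve has this shape.
From the visible intercepts: the y-axis gridline crossings are at y ∈ {-1, 1}; it misses every integer gridline on the x-axis.
These observations pin down the coefficients.

x^2*y - 3*x*y + 2*y^2 - 2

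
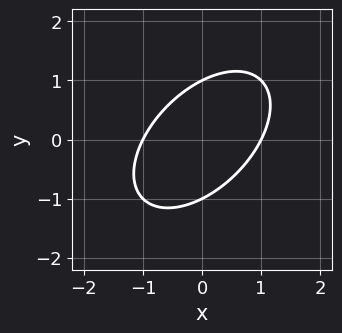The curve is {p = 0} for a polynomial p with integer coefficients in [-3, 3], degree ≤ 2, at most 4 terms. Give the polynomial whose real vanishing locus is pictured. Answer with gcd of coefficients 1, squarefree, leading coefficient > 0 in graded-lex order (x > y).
First, the degree is 2 — no degree-1 curve has this shape.
Next, reading off the gridlines: among the integer gridlines, it crosses the y-axis at y ∈ {-1, 1}; among the integer gridlines, it crosses the x-axis at x ∈ {-1, 1}.
Finally, the integer polynomial consistent with all of this is the stated p.

x^2 - x*y + y^2 - 1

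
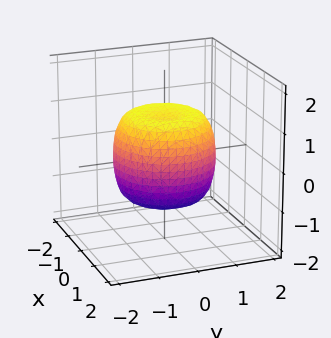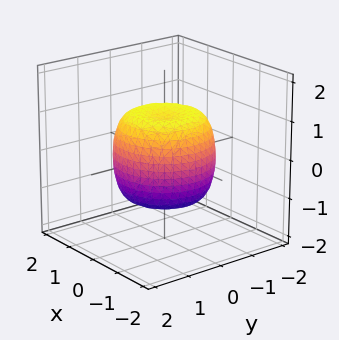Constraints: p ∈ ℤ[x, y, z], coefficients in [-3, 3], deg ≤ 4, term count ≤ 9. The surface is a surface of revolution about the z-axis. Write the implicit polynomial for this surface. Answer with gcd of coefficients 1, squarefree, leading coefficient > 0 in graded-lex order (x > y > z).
x^4 + 2*x^2*y^2 + y^4 - x^2 - y^2 + z^2 - 1

First, deg p = 4.
Next, symmetries: every cross-section ⟂ z is a circle, so x, y appear only via x² + y².
Next, observable constraints: the z-axis gridline crossings are at z ∈ {-1, 1}; a circular section at z = 0 has radius between 1 and 2.
Finally, these observations pin down the coefficients.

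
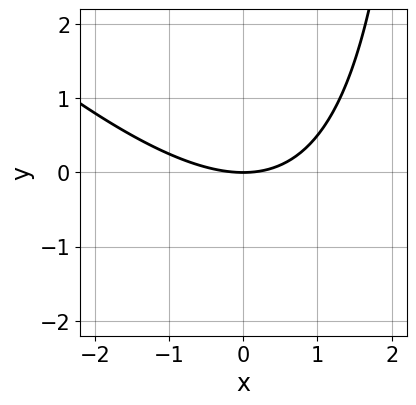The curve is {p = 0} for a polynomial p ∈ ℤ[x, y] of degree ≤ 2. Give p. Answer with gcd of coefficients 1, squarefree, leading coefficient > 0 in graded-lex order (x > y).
x^2 + x*y - 3*y

(a) deg p = 2. No degree-1 curve has this shape.
(b) Checking where it meets the axes: it meets the y-axis at y = 0 (among the integer gridlines); it meets the x-axis at x = 0 (among the integer gridlines).
(c) These observations pin down the coefficients.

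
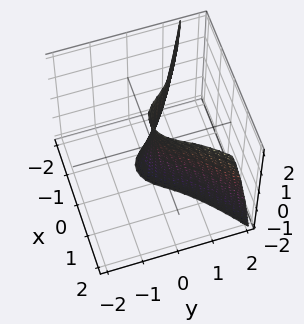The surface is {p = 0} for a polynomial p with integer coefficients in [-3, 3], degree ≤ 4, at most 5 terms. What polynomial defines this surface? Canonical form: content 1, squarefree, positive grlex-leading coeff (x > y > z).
x*y^2 - 2*y^3 + 2*x^2 - x*z - 2*y

First, deg p = 3.
Next, against the integer gridlines: one y-axis crossing is at y = 0; the visible z-axis segment lies entirely on the surface.
Finally, assembling these constraints gives the stated polynomial.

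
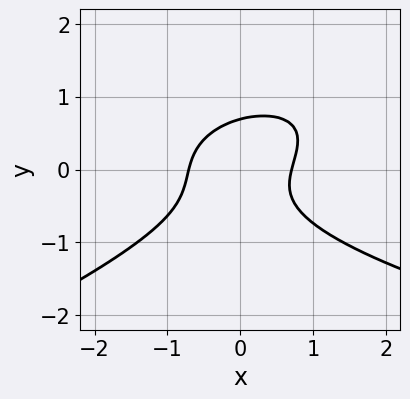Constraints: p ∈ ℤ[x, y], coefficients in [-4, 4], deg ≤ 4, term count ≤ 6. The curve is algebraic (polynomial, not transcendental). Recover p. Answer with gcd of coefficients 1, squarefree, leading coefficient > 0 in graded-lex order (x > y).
(a) The degree is 3 — no degree-2 curve has this shape.
(b) Putting this together gives p.

x*y^2 - 3*y^3 - 2*x^2 + x*y + 1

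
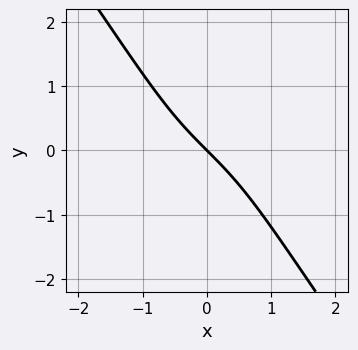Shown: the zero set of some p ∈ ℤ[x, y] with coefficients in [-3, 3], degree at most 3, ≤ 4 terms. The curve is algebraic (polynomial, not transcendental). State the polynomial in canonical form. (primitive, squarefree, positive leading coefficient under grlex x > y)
2*x^3 - x*y^2 + 3*x + 3*y

The degree is 3 — the shape is more complex than any degree-2 curve.
Reading off the gridlines: one y-axis crossing is at y = 0; it crosses the x-axis at the gridline x = 0.
These observations pin down the coefficients.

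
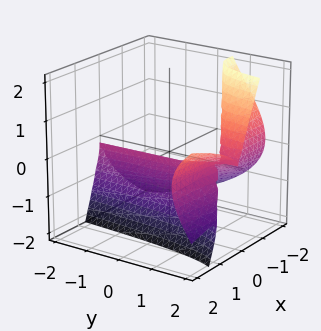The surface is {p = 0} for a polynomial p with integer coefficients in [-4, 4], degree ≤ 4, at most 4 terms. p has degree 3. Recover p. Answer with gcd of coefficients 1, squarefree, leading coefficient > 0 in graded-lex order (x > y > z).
2*x^2*y - 2*x*z^2 - z^3 - 3*x^2

1. deg p = 3. The shape is more complex than any degree-2 surface.
2. From the axis intercepts and sections: one z-axis crossing is at z = 0; it meets the x-axis at x = 0 (among the integer gridlines); the visible y-axis segment lies entirely on the surface.
3. Together with the visible shape, these determine p as stated.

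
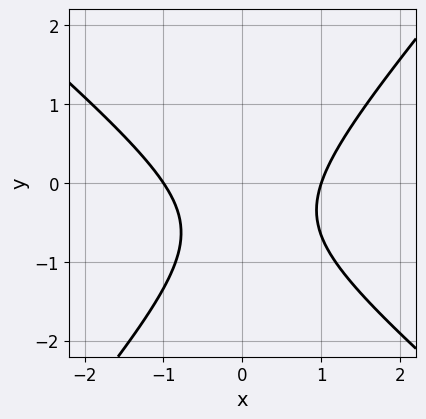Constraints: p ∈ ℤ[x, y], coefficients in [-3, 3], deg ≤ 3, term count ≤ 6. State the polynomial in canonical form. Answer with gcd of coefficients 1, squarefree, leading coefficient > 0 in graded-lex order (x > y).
3*x^2 + x*y - 3*y^2 - 3*y - 3

First, deg p = 2. The shape is more complex than any degree-1 curve.
Then, checking where it meets the axes: no y-intercept at any integer in the box; among the integer gridlines, it crosses the x-axis at x ∈ {-1, 1}.
Finally, solving for integer coefficients yields p as stated.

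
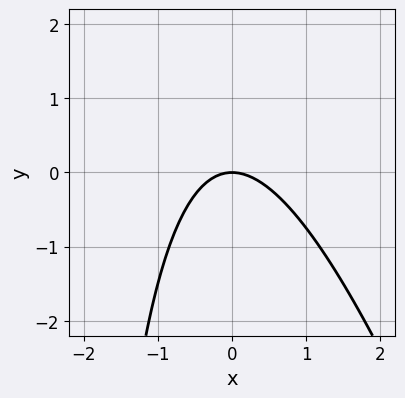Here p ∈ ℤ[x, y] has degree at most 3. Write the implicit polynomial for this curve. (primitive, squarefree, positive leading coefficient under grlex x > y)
3*x^2 + x*y + 3*y

First, deg p = 2.
Then, from the visible intercepts: one x-axis crossing is at x = 0; it meets the y-axis at y = 0 (among the integer gridlines).
Finally, solving for integer coefficients yields p as stated.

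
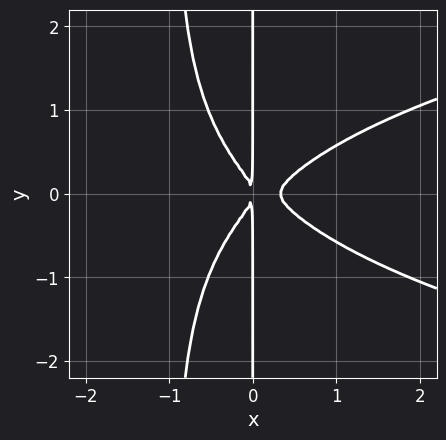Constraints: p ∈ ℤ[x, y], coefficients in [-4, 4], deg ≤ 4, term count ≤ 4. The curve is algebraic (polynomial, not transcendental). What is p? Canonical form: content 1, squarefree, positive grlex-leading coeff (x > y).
3*x^2*y^2 - 3*x^3 + 3*x*y^2 + x^2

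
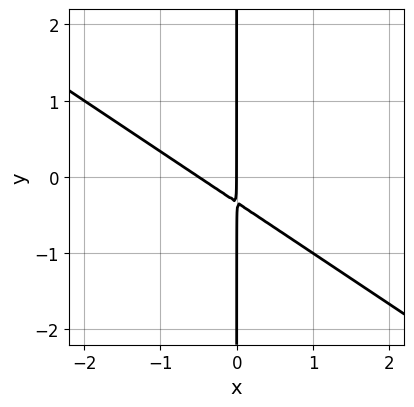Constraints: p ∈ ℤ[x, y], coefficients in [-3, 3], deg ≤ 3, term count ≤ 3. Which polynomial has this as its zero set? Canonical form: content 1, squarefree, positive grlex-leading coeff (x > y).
1. Degree: the shape is more complex than any degree-1 curve, so deg p = 2.
2. Observable constraints: it crosses the x-axis at the gridline x = 0; every point of the y-axis in the box is on the curve.
3. Putting this together gives p.

2*x^2 + 3*x*y + x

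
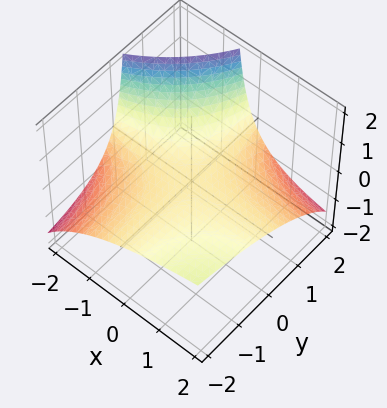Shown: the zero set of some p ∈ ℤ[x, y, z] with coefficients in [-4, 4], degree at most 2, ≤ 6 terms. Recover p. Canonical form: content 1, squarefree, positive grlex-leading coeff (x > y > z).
x*y + x*z - y*z + 3*z

First, deg p = 2. A generic line meets the surface in up to 2 points.
Next, checking where it meets the axes: every point of the y-axis in the box is on the surface; every point of the x-axis in the box is on the surface.
Finally, together with the visible shape, these determine p as stated.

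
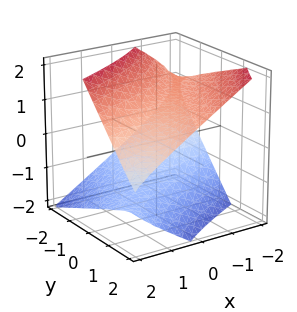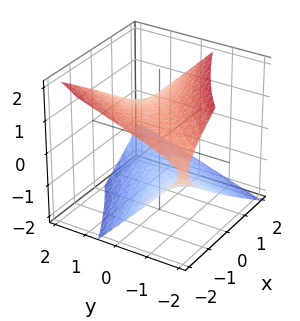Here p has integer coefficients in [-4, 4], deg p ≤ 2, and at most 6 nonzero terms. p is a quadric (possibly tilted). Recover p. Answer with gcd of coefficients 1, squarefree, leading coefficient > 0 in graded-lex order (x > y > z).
x^2 - 3*x*y + y^2 - 2*y*z - 3*z^2 + 3

The degree is 2 — a generic line meets the surface in up to 2 points.
From the visible intercepts: it misses every integer gridline on the x-axis; the surface avoids every integer y-axis point in the box; among the integer gridlines, it crosses the z-axis at z ∈ {-1, 1}.
The integer polynomial consistent with all of this is the stated p.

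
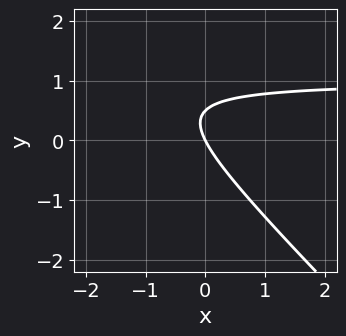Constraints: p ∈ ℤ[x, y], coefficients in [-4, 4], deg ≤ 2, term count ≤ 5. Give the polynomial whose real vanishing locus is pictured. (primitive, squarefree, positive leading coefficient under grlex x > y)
1. deg p = 2. No degree-1 curve has this shape.
2. From the axis intercepts and sections: one x-axis crossing is at x = 0; it meets the y-axis at y = 0 (among the integer gridlines).
3. Fitting integer coefficients to these (and the overall shape) gives p.

2*x*y + 2*y^2 - 2*x - y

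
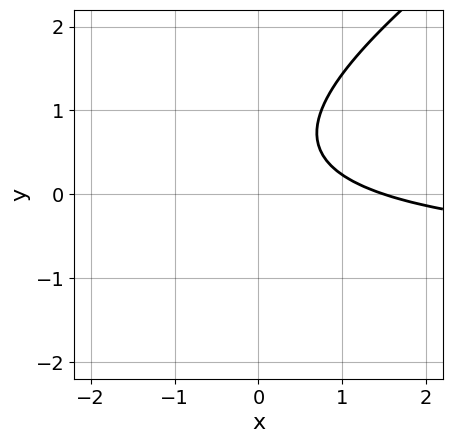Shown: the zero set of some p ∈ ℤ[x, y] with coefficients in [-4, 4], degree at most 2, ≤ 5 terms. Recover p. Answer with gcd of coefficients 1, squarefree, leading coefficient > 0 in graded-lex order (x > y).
First, deg p = 2. The shape is more complex than any degree-1 curve.
Then, observable constraints: no y-intercept at any integer in the box.
Finally, these observations pin down the coefficients.

2*x*y - 3*y^2 + 2*x + 3*y - 3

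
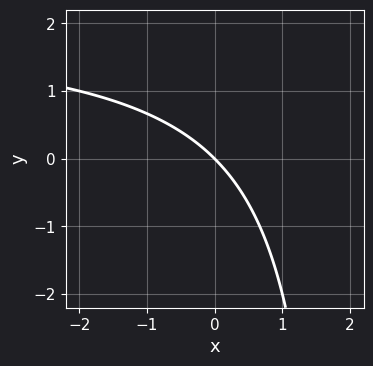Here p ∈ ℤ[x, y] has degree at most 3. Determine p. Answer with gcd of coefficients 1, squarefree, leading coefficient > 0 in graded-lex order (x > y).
x*y - 2*x - 2*y

Degree: a generic line meets the curve in up to 2 points, so deg p = 2.
Checking where it meets the axes: it meets the y-axis at y = 0 (among the integer gridlines); it meets the x-axis at x = 0 (among the integer gridlines).
Fitting integer coefficients to these (and the overall shape) gives p.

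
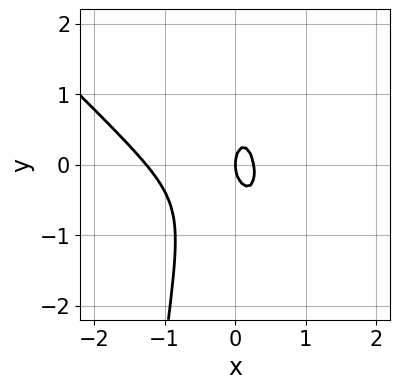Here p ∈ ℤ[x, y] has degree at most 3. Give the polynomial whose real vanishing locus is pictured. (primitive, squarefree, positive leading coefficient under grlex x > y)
1. Degree: a generic line meets the curve in up to 3 points, so deg p = 3.
2. Against the integer gridlines: it crosses the x-axis at the gridline x = 0; it meets the y-axis at y = 0 (among the integer gridlines).
3. Assembling these constraints gives the stated polynomial.

3*x^3 + 3*x^2*y + 3*x^2 + y^2 - x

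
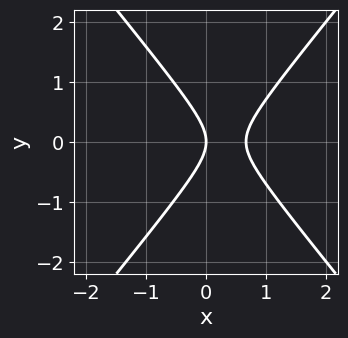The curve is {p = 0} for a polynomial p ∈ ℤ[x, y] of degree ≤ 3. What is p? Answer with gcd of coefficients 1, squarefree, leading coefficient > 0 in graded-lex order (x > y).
3*x^2 - 2*y^2 - 2*x

1. The degree is 2 — a generic line meets the curve in up to 2 points.
2. Symmetries: mirror symmetry y ↦ −y ⇒ only even powers of y.
3. Observable constraints: it meets the x-axis at x = 0 (among the integer gridlines); one y-axis crossing is at y = 0.
4. These observations pin down the coefficients.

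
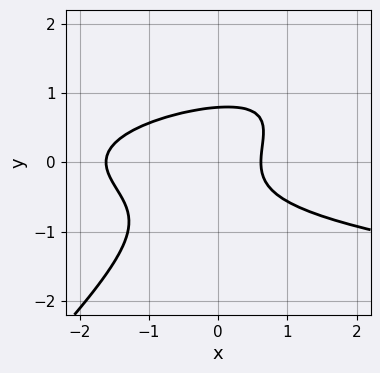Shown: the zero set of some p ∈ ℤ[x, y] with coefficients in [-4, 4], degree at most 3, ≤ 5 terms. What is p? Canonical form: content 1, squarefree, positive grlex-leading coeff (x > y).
1. deg p = 3. The shape is more complex than any degree-2 curve.
2. Matching integer coefficients to the picture gives p.

2*x*y^2 - 2*y^3 - x^2 - x + 1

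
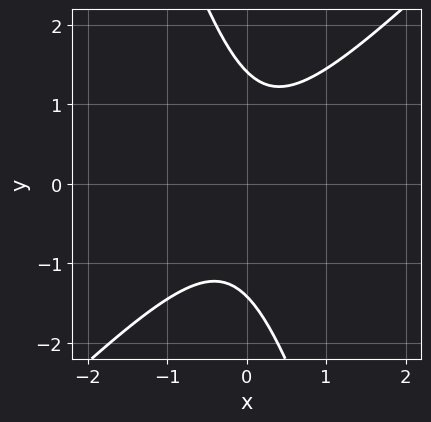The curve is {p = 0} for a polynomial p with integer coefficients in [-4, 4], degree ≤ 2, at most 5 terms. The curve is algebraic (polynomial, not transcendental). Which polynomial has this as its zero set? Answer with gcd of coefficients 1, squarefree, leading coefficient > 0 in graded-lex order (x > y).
First, deg p = 2.
Then, from the axis intercepts and sections: no x-intercept at any integer in the box.
Finally, solving for integer coefficients yields p as stated.

3*x^2 - 2*x*y - y^2 + 2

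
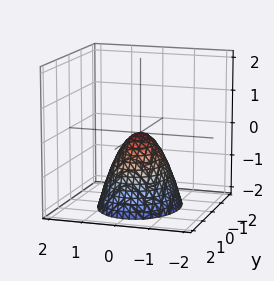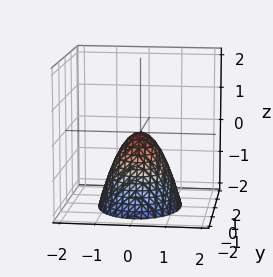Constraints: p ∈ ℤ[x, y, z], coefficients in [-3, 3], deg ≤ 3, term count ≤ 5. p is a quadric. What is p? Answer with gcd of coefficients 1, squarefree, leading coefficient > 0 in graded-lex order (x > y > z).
3*x^2 + 2*y^2 + 2*z

(a) deg p = 2.
(b) Symmetries: mirror symmetry y ↦ −y ⇒ only even powers of y; mirror symmetry x ↦ −x ⇒ only even powers of x.
(c) Checking where it meets the axes: it meets the y-axis at y = 0 (among the integer gridlines); one z-axis crossing is at z = 0.
(d) Together with the visible shape, these determine p as stated.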